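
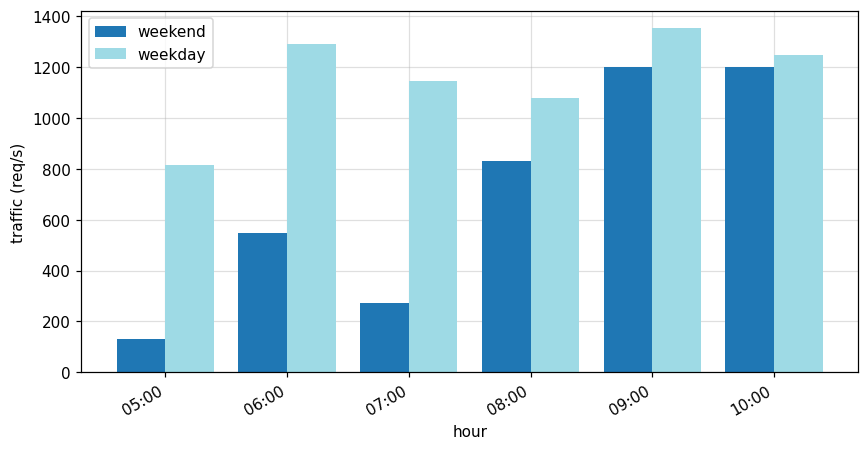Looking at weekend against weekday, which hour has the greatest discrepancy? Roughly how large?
07:00: weekend ≈ 200, weekday ≈ 1200 → gap ≈ 1000. Next-largest (06:00) is only ≈ 600.

07:00, ≈ 1000 req/s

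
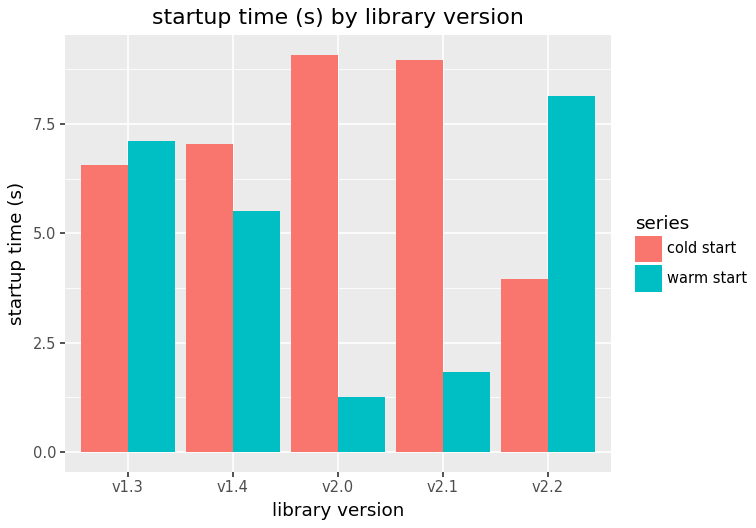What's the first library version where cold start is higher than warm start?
v1.3: cold start ≈ 7 vs warm start ≈ 7 (not yet); v1.4: cold start ≈ 7 vs warm start ≈ 6 (first crossover).

v1.4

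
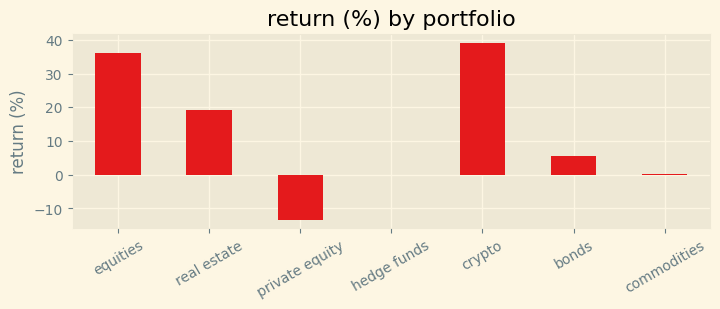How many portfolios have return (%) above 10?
3

Above 10: equities, real estate, crypto.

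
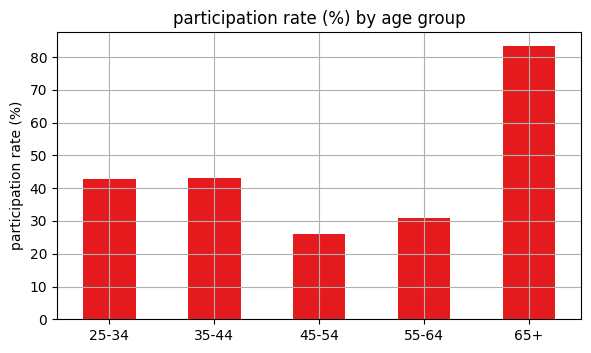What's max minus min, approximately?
Max 65+ ≈ 80, min 45-54 ≈ 30; range ≈ 50.

≈ 50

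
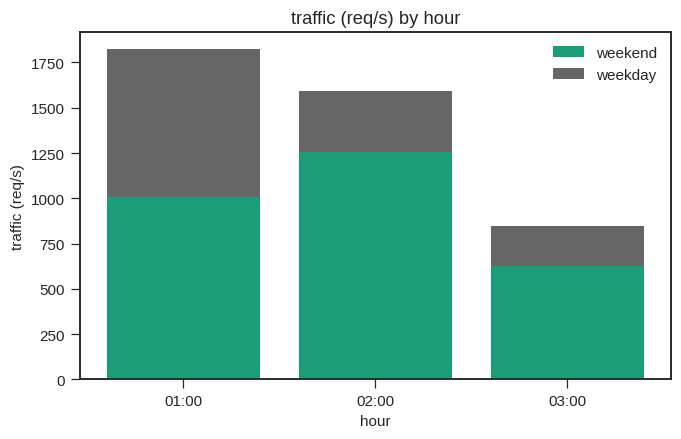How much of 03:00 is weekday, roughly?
weekday top ≈ 800, bottom ≈ 600; segment ≈ 200.

≈ 200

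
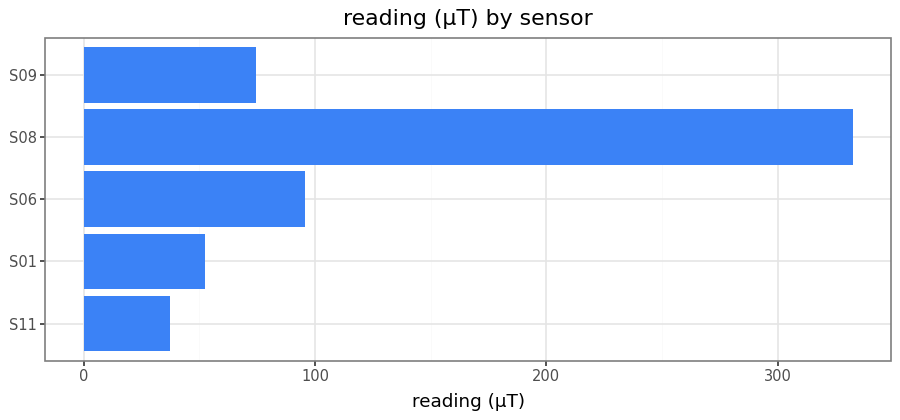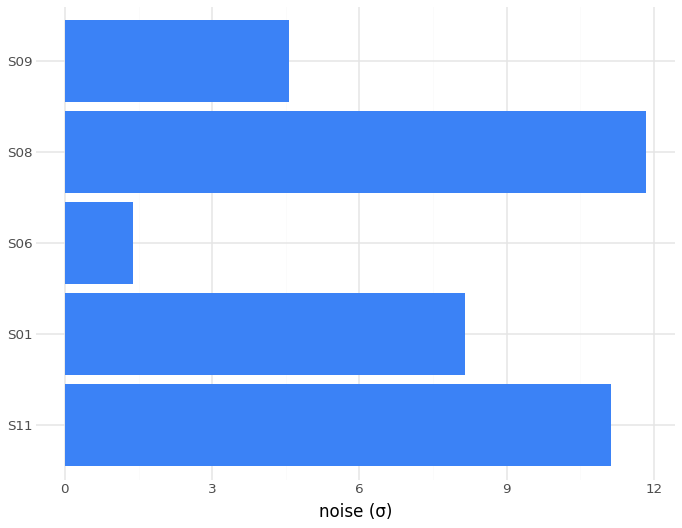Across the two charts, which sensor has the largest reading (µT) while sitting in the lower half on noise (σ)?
S06

Chart 2 median noise (σ) ≈ 8; below-median sensors: S06, S09. Among those, S06 has the highest reading (µT) (≈ 100).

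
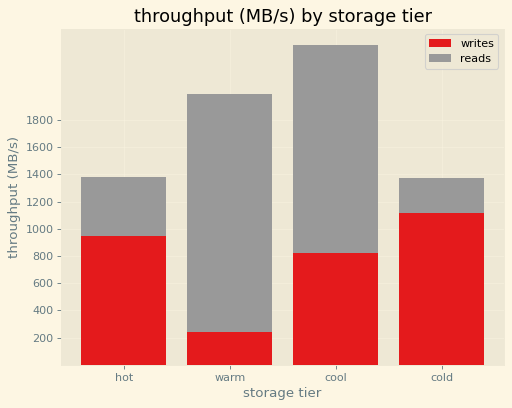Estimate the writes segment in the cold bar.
writes top ≈ 1200, bottom ≈ 0; segment ≈ 1200.

≈ 1200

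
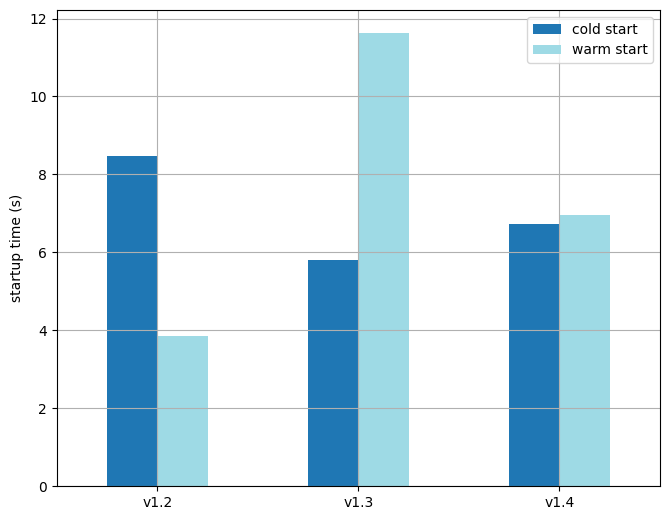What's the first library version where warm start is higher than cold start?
v1.2: warm start ≈ 4 vs cold start ≈ 8 (not yet); v1.3: warm start ≈ 12 vs cold start ≈ 6 (first crossover).

v1.3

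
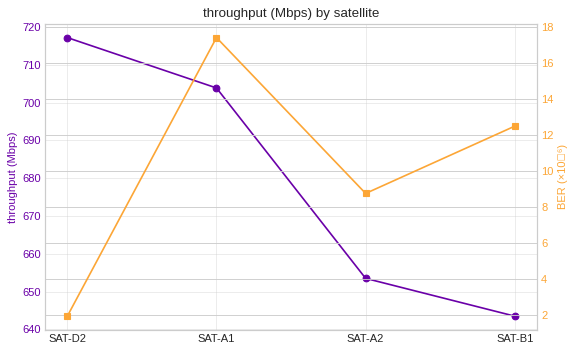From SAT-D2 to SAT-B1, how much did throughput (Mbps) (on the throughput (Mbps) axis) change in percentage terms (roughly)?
≈ -11.1%

SAT-D2 ≈ 720, SAT-B1 ≈ 640; (640 − 720) / 720 ≈ -11.1%.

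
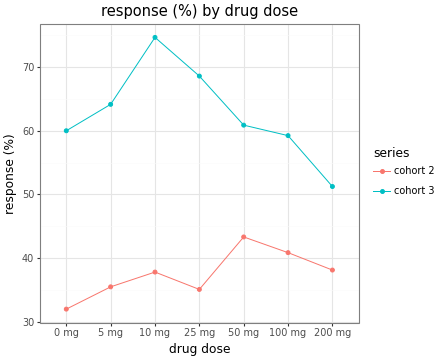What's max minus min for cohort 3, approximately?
Max 10 mg ≈ 75, min 200 mg ≈ 50; range ≈ 25.

≈ 25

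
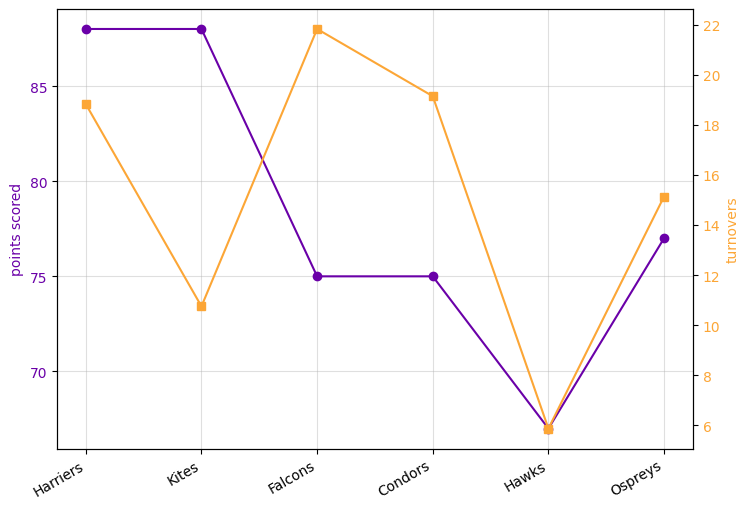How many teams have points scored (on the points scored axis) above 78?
Above 78: Harriers, Kites.

2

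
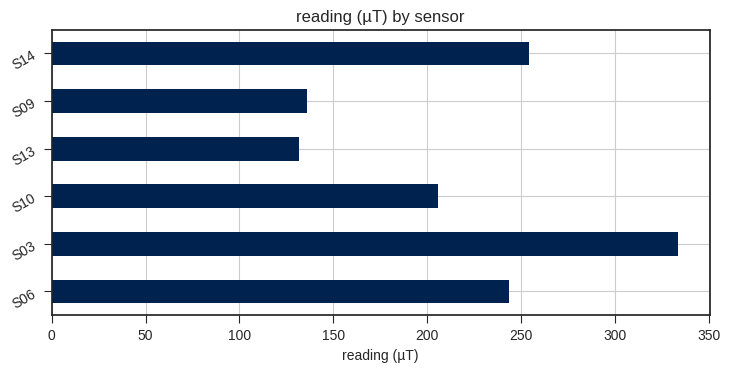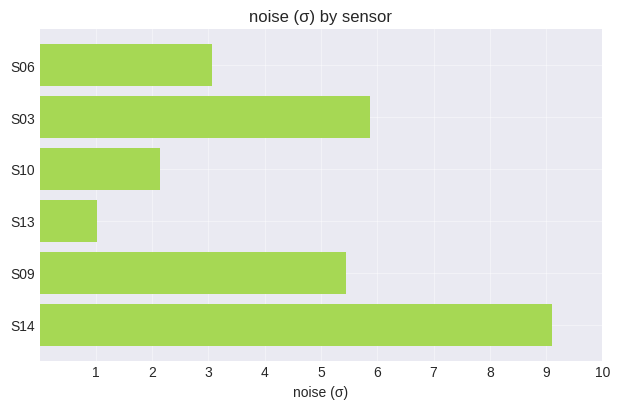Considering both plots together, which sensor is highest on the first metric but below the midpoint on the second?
Chart 2 median noise (σ) ≈ 4; below-median sensors: S06, S10, S13. Among those, S06 has the highest reading (µT) (≈ 250).

S06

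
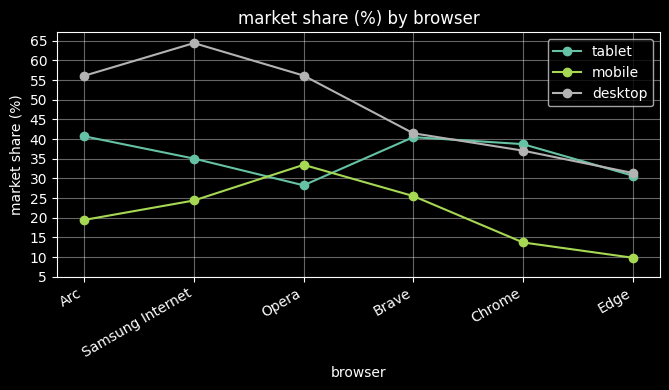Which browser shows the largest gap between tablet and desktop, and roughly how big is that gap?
Samsung Internet: tablet ≈ 35, desktop ≈ 65 → gap ≈ 30. Next-largest (Opera) is only ≈ 25.

Samsung Internet, ≈ 30 %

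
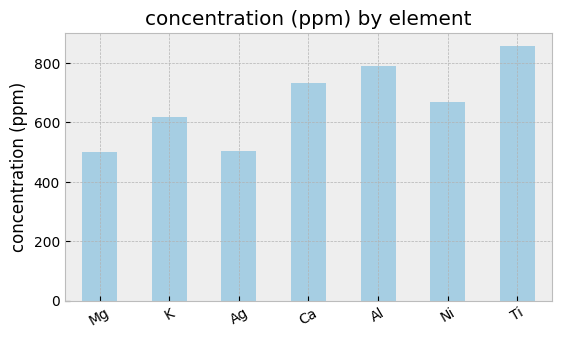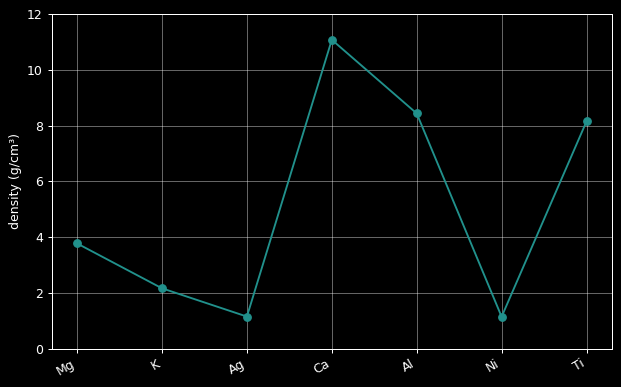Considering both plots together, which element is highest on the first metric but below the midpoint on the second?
Chart 2 median density (g/cm³) ≈ 4; below-median elements: K, Ag, Ni. Among those, Ni has the highest concentration (ppm) (≈ 700).

Ni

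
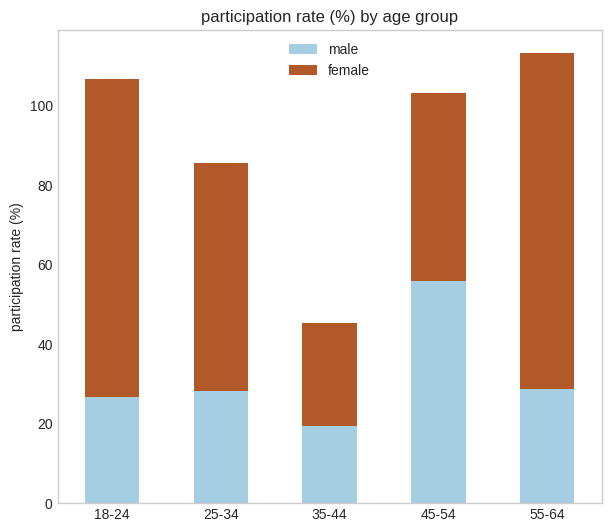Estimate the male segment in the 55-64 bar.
≈ 30

male top ≈ 30, bottom ≈ 0; segment ≈ 30.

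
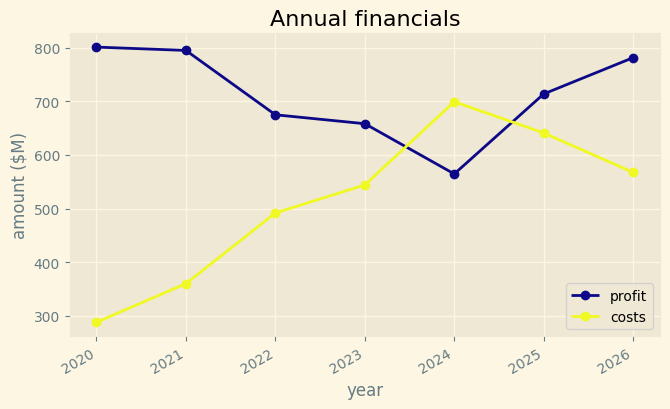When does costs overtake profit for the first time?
2023: costs ≈ 550 vs profit ≈ 650 (not yet); 2024: costs ≈ 700 vs profit ≈ 550 (first crossover).

2024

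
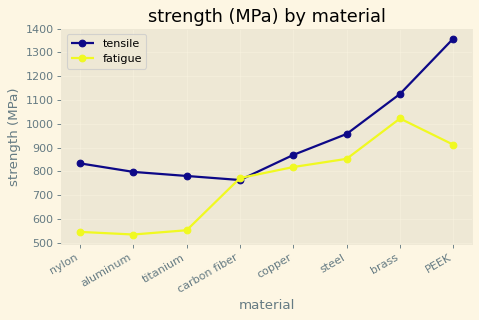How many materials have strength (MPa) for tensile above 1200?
Above 1200: PEEK.

1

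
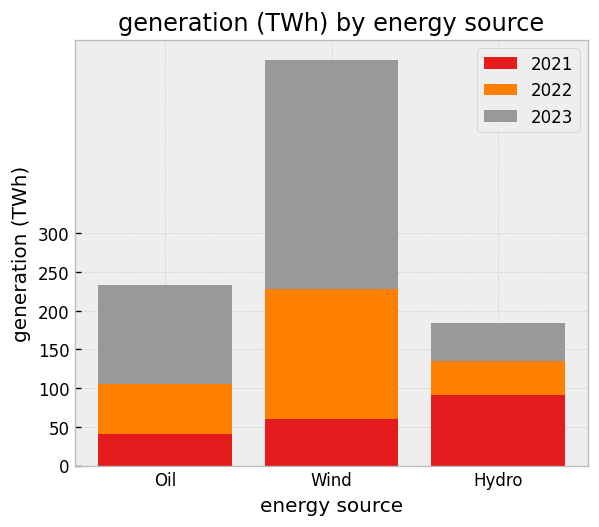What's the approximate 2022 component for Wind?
2022 top ≈ 250, bottom ≈ 50; segment ≈ 200.

≈ 200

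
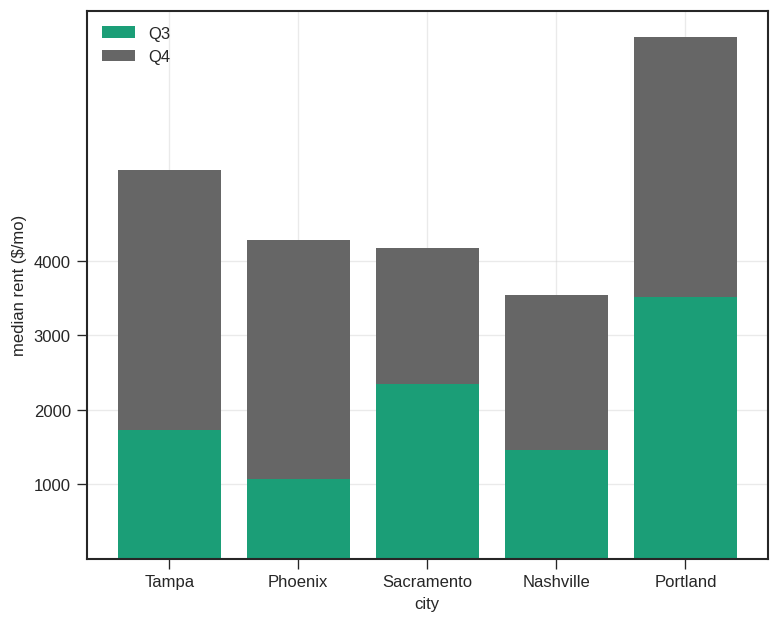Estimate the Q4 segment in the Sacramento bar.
≈ 2000

Q4 top ≈ 4000, bottom ≈ 2000; segment ≈ 2000.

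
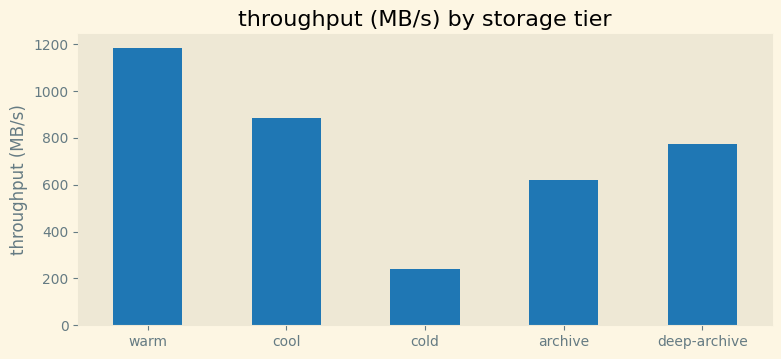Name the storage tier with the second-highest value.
Top 3: warm ≈ 1200, cool ≈ 900, deep-archive ≈ 800.

cool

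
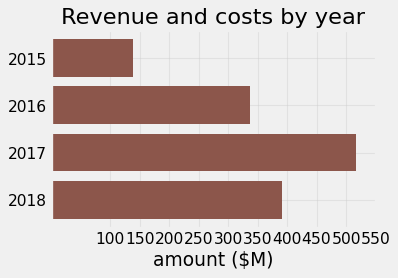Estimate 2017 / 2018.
≈ 1.25×

2017 ≈ 500, 2018 ≈ 400; 500/400 ≈ 1.25.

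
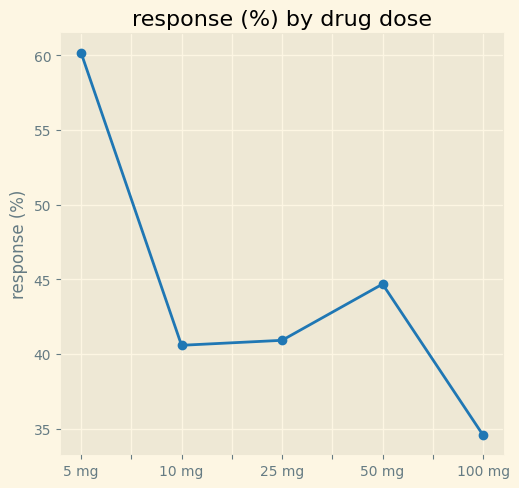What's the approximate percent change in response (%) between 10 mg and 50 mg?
10 mg ≈ 40, 50 mg ≈ 45; (45 − 40) / 40 ≈ +12.5%.

≈ +12.5%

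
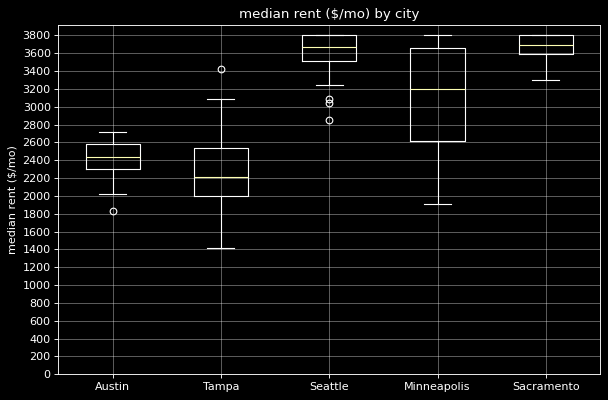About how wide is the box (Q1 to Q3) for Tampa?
≈ 600

Q3 ≈ 2600, Q1 ≈ 2000; IQR ≈ 600.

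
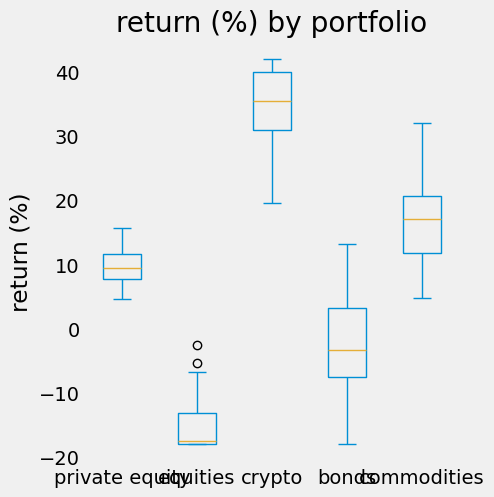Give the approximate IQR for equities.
Q3 ≈ -15, Q1 ≈ -20; IQR ≈ 5.

≈ 5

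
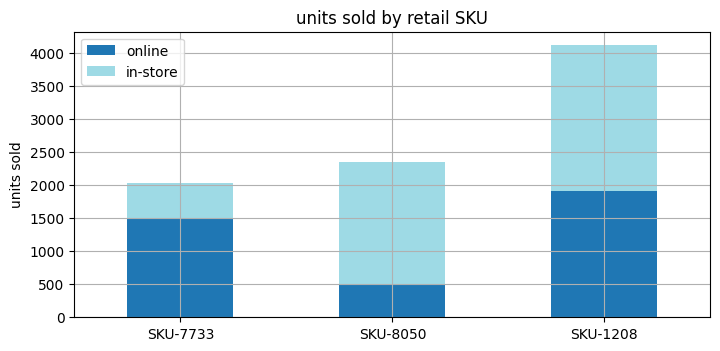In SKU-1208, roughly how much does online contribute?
≈ 2000

online top ≈ 2000, bottom ≈ 0; segment ≈ 2000.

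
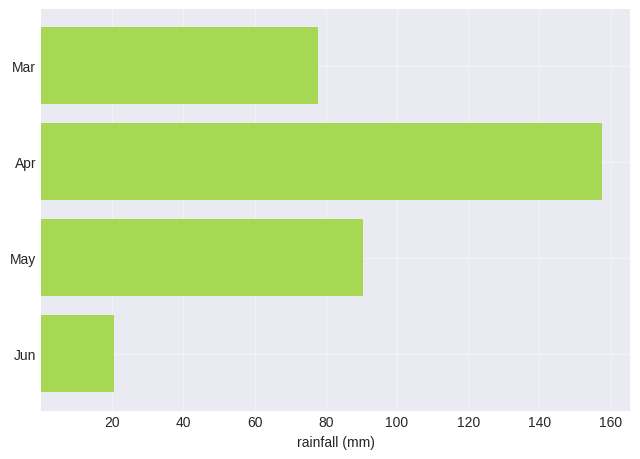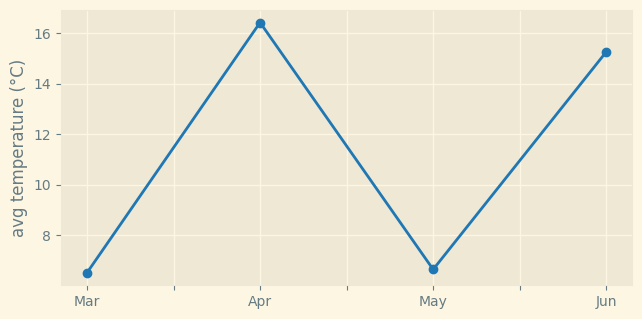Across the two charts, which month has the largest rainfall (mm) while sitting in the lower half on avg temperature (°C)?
Chart 2 median avg temperature (°C) ≈ 10; below-median months: Mar, May. Among those, May has the highest rainfall (mm) (≈ 100).

May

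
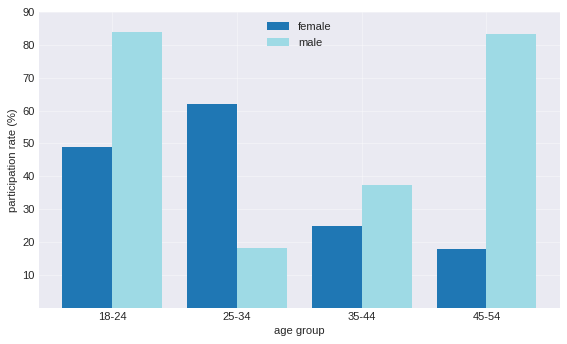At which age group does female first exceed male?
25-34

18-24: female ≈ 50 vs male ≈ 80 (not yet); 25-34: female ≈ 60 vs male ≈ 20 (first crossover).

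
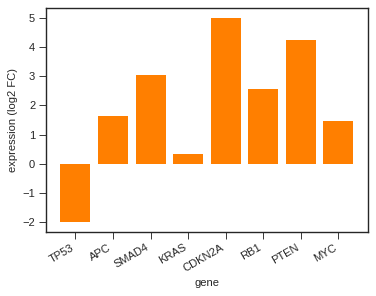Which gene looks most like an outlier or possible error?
TP53 ≈ -2; the rest sit between ≈ 0 and ≈ 5.

TP53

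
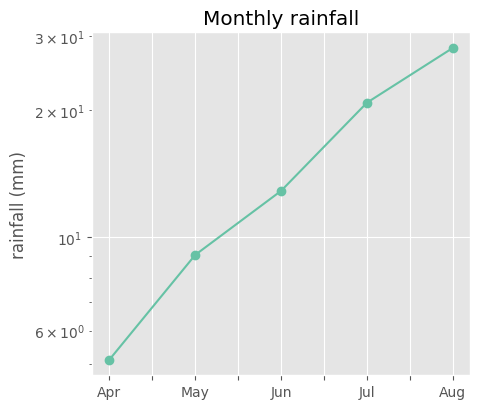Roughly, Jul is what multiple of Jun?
Jul ≈ 20, Jun ≈ 12; 20/12 ≈ 1.67.

≈ 1.67×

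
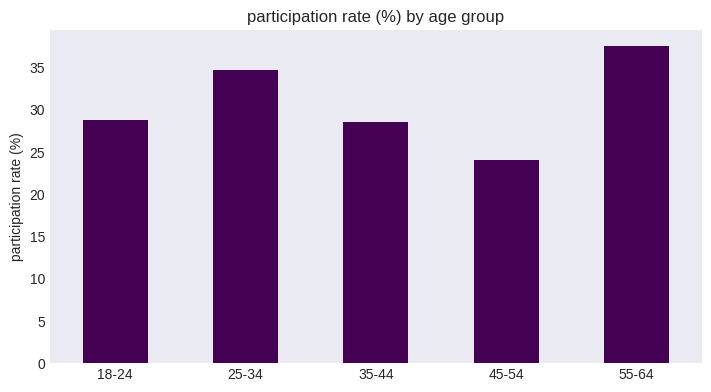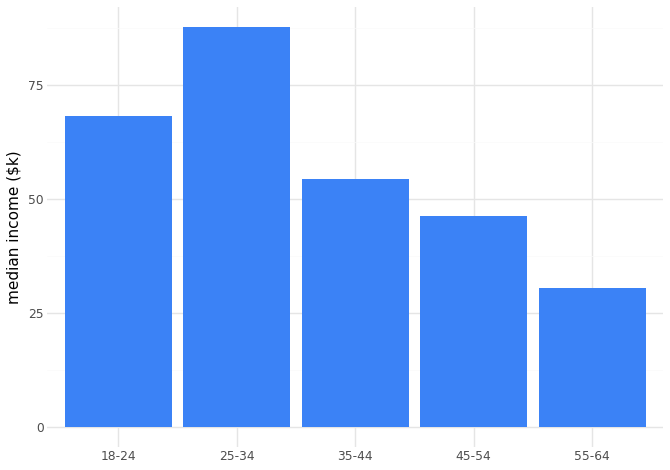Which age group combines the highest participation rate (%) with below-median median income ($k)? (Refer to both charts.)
Chart 2 median median income ($k) ≈ 50; below-median age groups: 45-54, 55-64. Among those, 55-64 has the highest participation rate (%) (≈ 40).

55-64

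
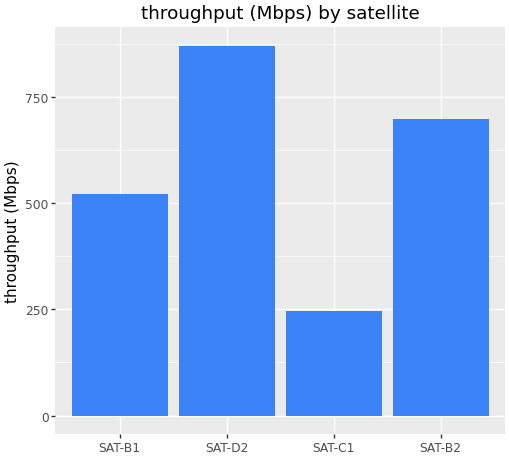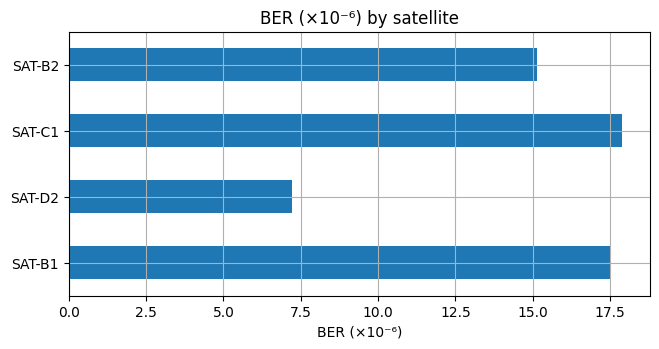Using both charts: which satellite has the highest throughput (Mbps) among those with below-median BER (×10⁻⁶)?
SAT-D2

Chart 2 median BER (×10⁻⁶) ≈ 16; below-median satellites: SAT-D2, SAT-B2. Among those, SAT-D2 has the highest throughput (Mbps) (≈ 900).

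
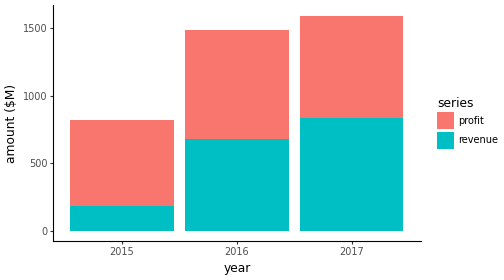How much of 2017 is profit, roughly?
≈ 800

profit top ≈ 1600, bottom ≈ 800; segment ≈ 800.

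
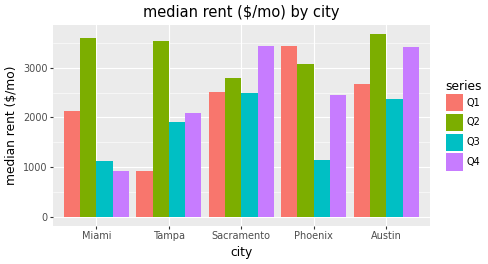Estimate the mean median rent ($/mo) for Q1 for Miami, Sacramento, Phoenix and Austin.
(2000 + 2500 + 3500 + 2500) / 4 ≈ 2625.

≈ 2625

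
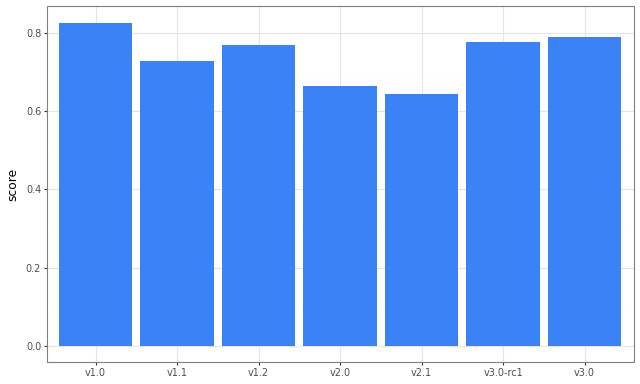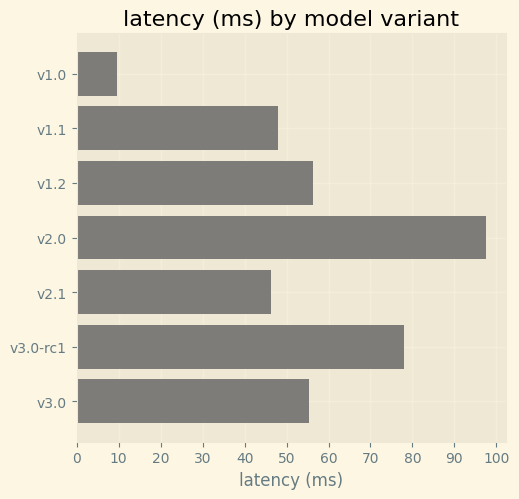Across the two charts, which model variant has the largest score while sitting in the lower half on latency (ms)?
Chart 2 median latency (ms) ≈ 60; below-median model variants: v1.0, v1.1, v2.1. Among those, v1.0 has the highest score (≈ 0.8).

v1.0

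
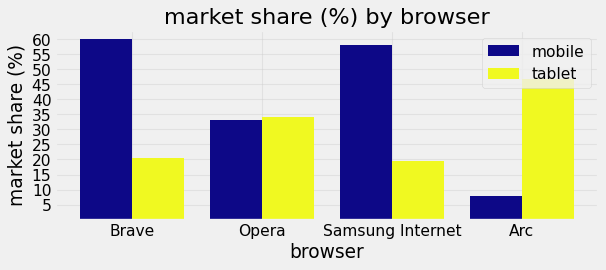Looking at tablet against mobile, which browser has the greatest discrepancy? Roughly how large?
Brave: tablet ≈ 20, mobile ≈ 60 → gap ≈ 40. Next-largest (Arc) is only ≈ 35.

Brave, ≈ 40 %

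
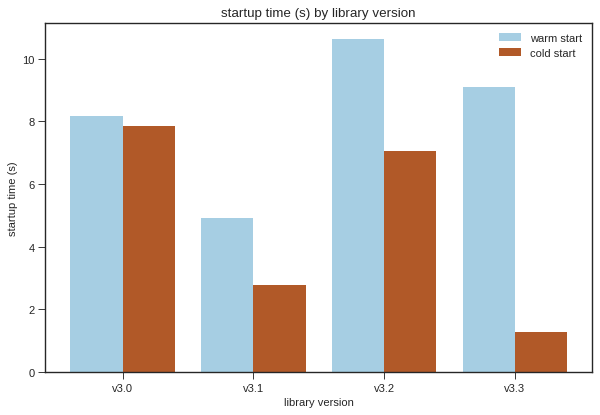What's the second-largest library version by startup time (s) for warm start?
v3.3

Top 3 for warm start: v3.2 ≈ 11, v3.3 ≈ 9, v3.0 ≈ 8.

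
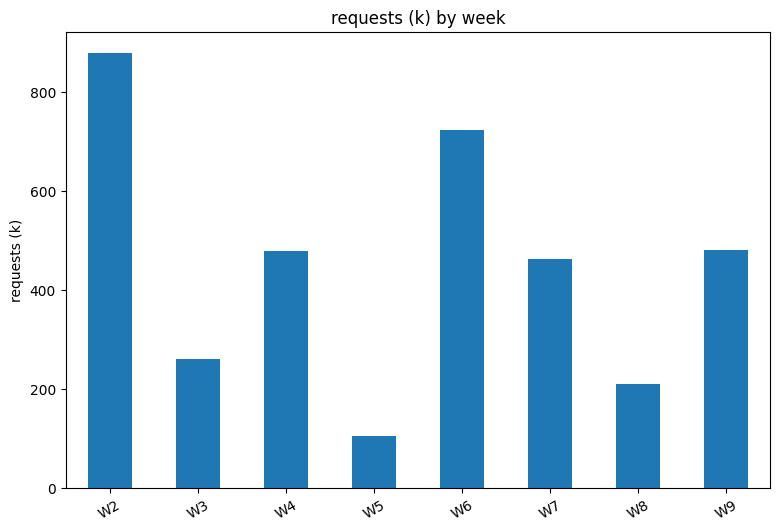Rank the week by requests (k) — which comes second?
Top 3: W2 ≈ 900, W6 ≈ 700, W9 ≈ 500.

W6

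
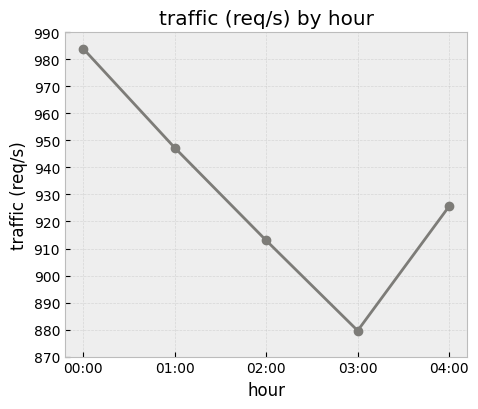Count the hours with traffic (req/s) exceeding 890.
Above 890: 00:00, 01:00, 02:00, 04:00.

4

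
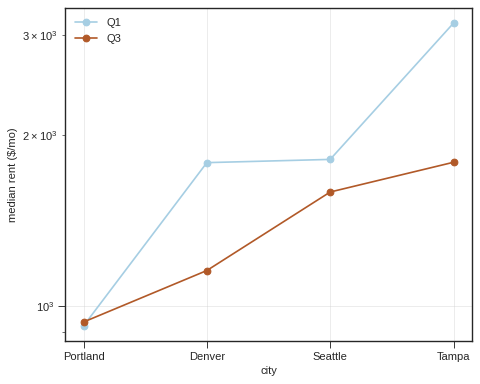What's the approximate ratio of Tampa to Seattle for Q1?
≈ 1.78×

Tampa ≈ 3200, Seattle ≈ 1800; 3200/1800 ≈ 1.78.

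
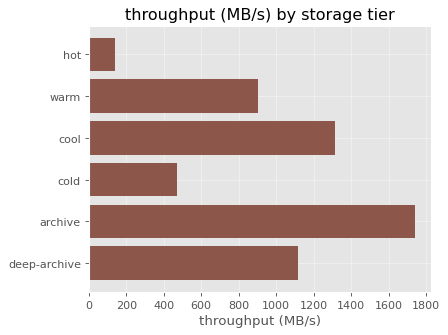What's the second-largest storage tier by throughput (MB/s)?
Top 3: archive ≈ 1800, cool ≈ 1400, deep-archive ≈ 1200.

cool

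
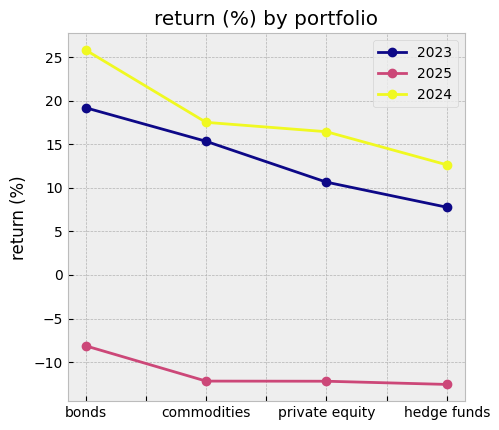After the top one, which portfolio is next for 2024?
commodities

Top 3 for 2024: bonds ≈ 25, commodities ≈ 20, private equity ≈ 15.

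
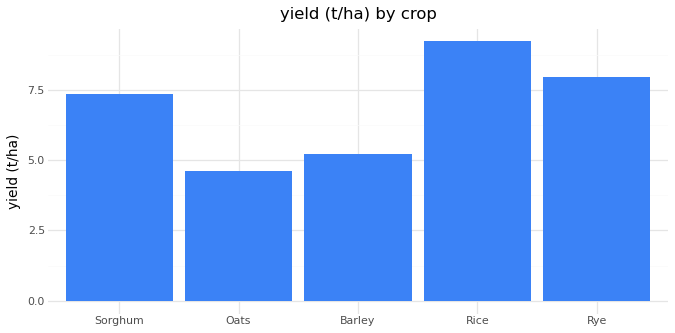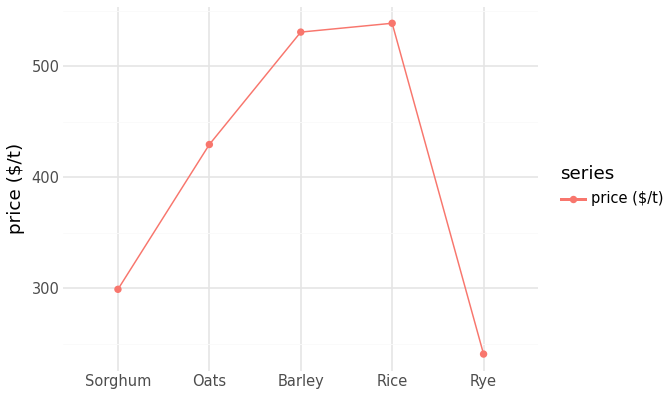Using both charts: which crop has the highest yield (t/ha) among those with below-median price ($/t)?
Rye

Chart 2 median price ($/t) ≈ 450; below-median crops: Sorghum, Rye. Among those, Rye has the highest yield (t/ha) (≈ 8).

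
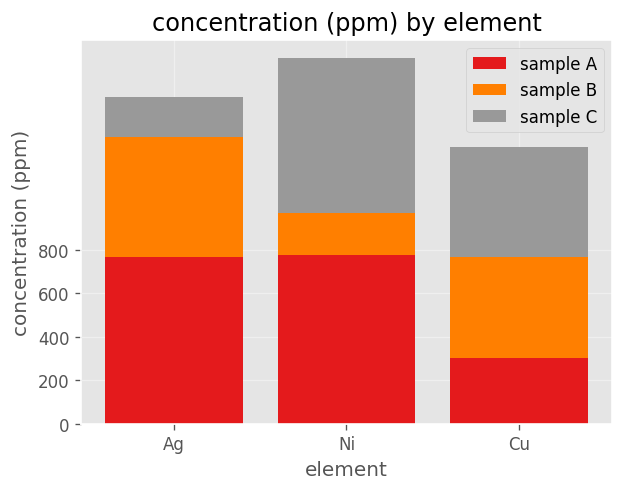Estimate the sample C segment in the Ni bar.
≈ 600

sample C top ≈ 1600, bottom ≈ 1000; segment ≈ 600.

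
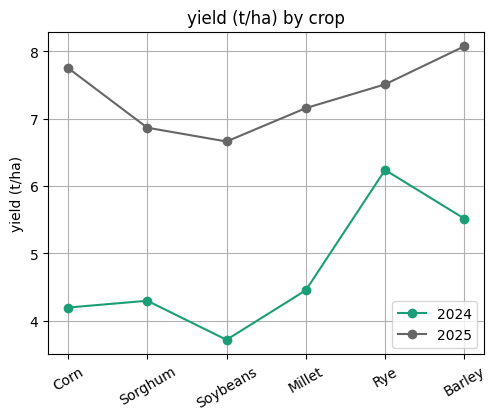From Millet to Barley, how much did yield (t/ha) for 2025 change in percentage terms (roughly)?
Millet ≈ 7.0, Barley ≈ 8.0; (8.0 − 7.0) / 7.0 ≈ +14.3%.

≈ +14.3%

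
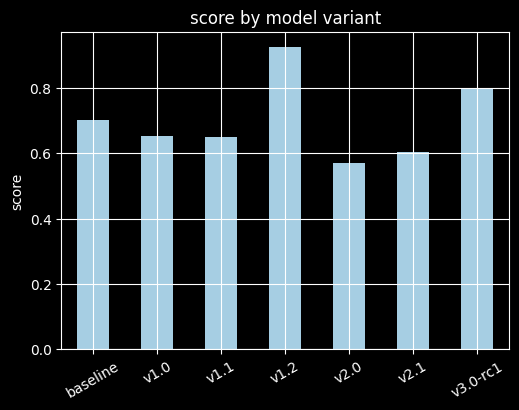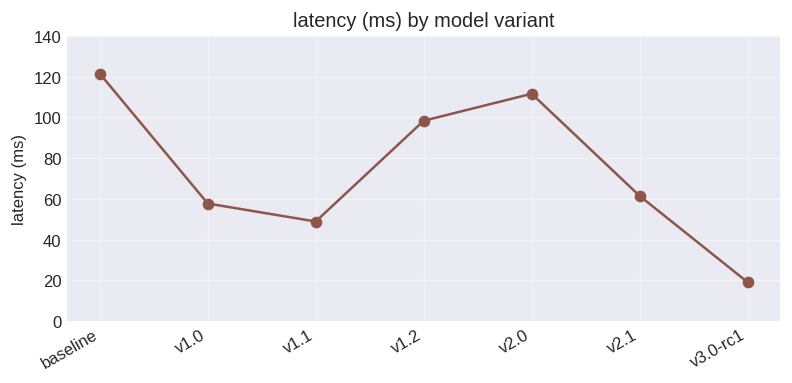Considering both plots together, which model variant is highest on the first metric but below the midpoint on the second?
Chart 2 median latency (ms) ≈ 60; below-median model variants: v1.0, v1.1, v3.0-rc1. Among those, v3.0-rc1 has the highest score (≈ 0.8).

v3.0-rc1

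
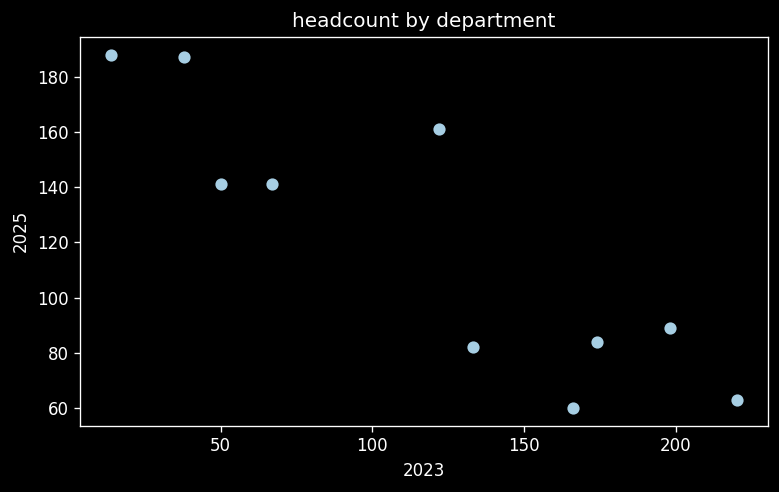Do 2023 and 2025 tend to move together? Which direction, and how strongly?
negative, strong

Points are negatively correlated; strong (|r| ≈ 0.9).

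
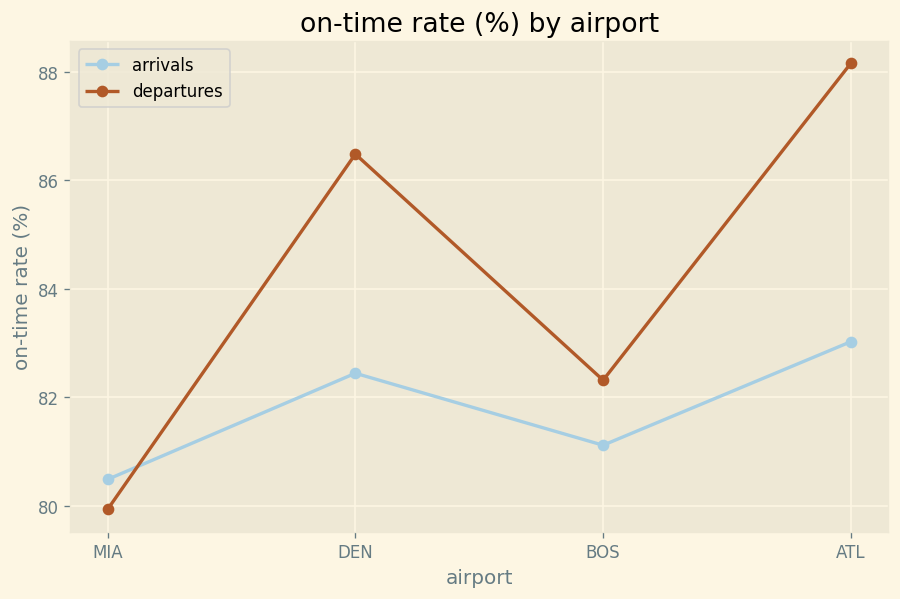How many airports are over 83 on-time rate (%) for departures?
Above 83: DEN, ATL.

2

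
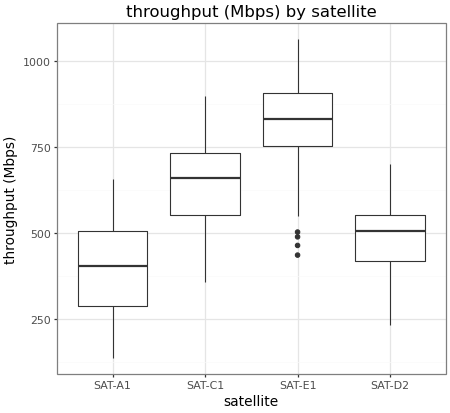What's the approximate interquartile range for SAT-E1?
Q3 ≈ 900, Q1 ≈ 750; IQR ≈ 150.

≈ 150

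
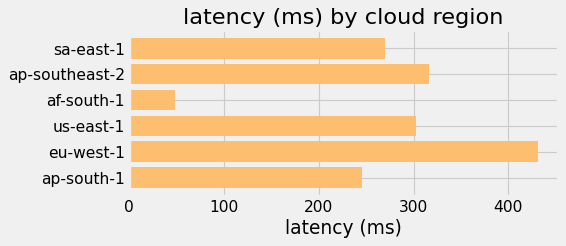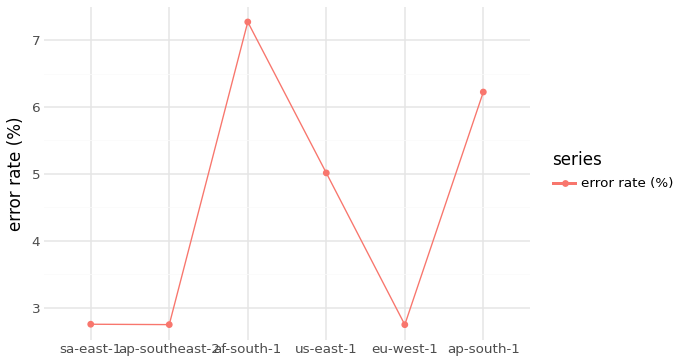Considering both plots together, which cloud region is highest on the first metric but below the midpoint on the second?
eu-west-1

Chart 2 median error rate (%) ≈ 4; below-median cloud regions: sa-east-1, ap-southeast-2, eu-west-1. Among those, eu-west-1 has the highest latency (ms) (≈ 450).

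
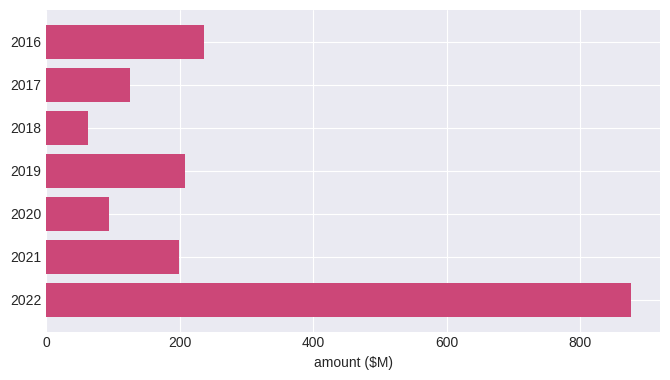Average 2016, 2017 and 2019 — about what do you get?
(200 + 100 + 200) / 3 ≈ 167.

≈ 167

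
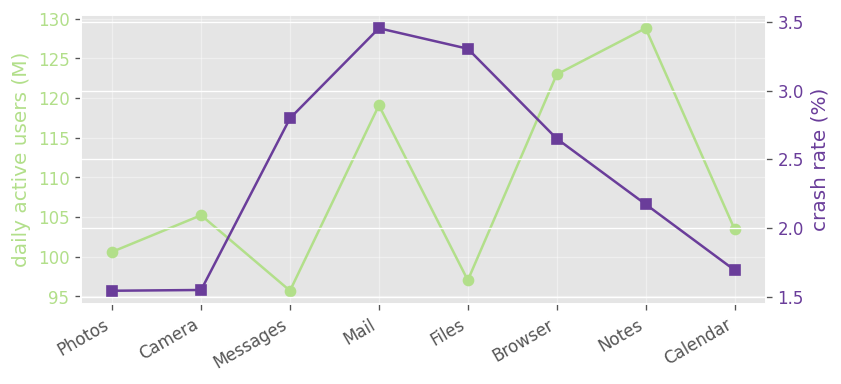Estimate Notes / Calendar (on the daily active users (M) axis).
Notes ≈ 130, Calendar ≈ 105; 130/105 ≈ 1.24.

≈ 1.24×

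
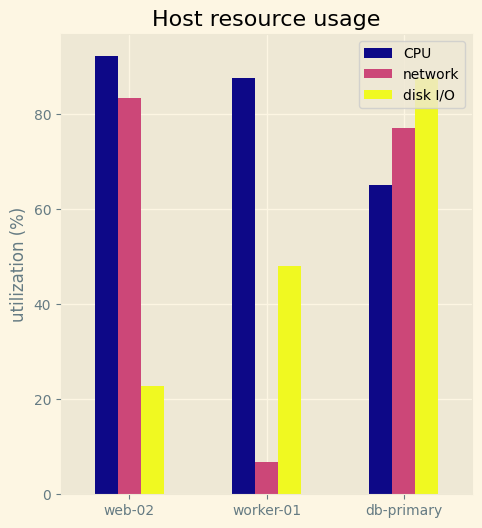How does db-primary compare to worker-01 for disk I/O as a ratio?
≈ 1.8×

db-primary ≈ 90, worker-01 ≈ 50; 90/50 ≈ 1.8.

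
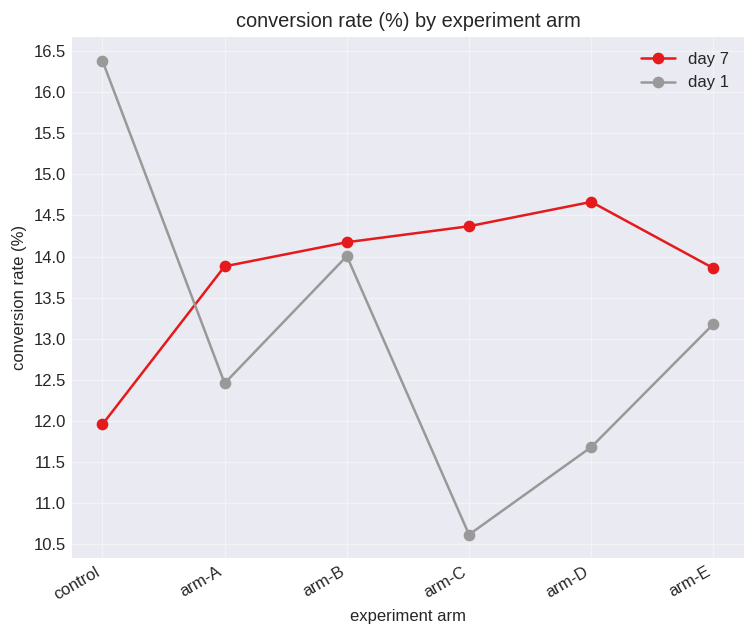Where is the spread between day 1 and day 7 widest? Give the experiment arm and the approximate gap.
control, ≈ 4.5 %

control: day 1 ≈ 16.5, day 7 ≈ 12.0 → gap ≈ 4.5. Next-largest (arm-C) is only ≈ 4.0.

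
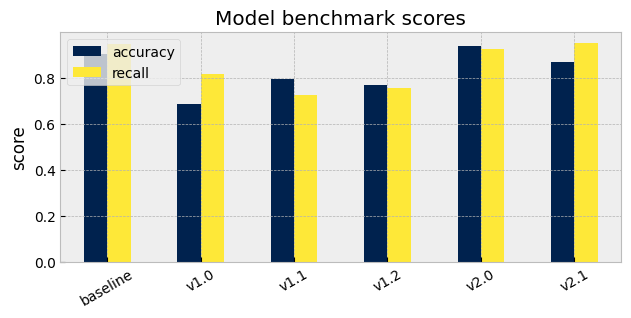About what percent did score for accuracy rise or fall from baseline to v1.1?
≈ -11.1%

baseline ≈ 0.9, v1.1 ≈ 0.8; (0.8 − 0.9) / 0.9 ≈ -11.1%.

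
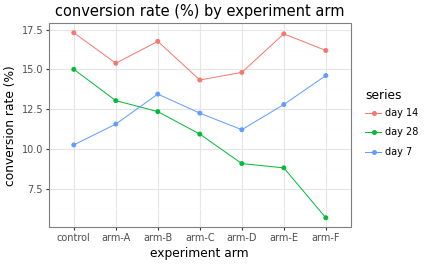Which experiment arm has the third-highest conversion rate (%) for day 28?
Top 4 for day 28: control ≈ 15, arm-A ≈ 13, arm-B ≈ 12, arm-C ≈ 11.

arm-B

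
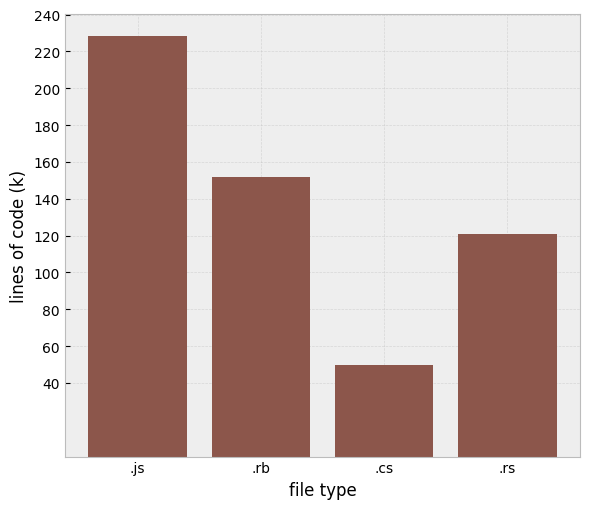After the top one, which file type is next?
.rb

Top 3: .js ≈ 220, .rb ≈ 160, .rs ≈ 120.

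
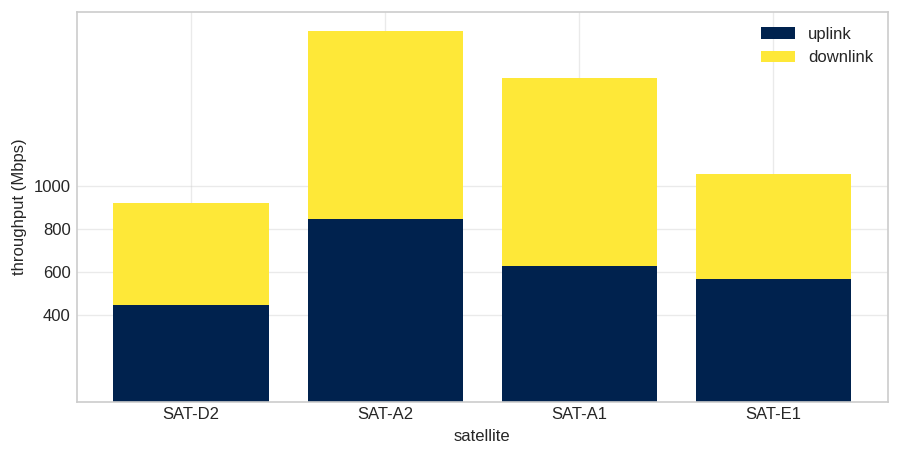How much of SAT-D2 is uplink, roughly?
uplink top ≈ 400, bottom ≈ 0; segment ≈ 400.

≈ 400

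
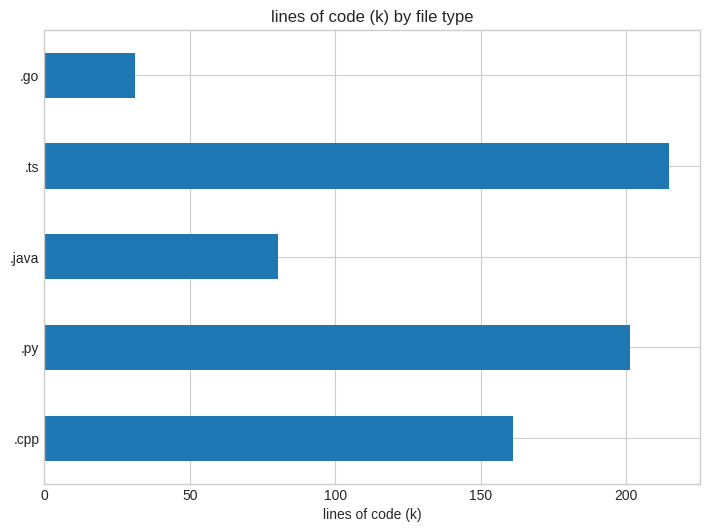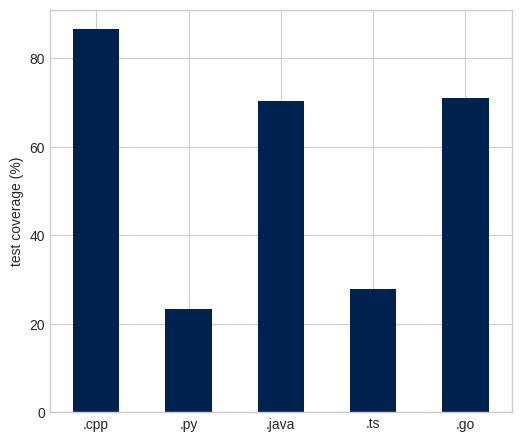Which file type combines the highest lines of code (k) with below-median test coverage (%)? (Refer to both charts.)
.ts

Chart 2 median test coverage (%) ≈ 70; below-median file types: .py, .ts. Among those, .ts has the highest lines of code (k) (≈ 220).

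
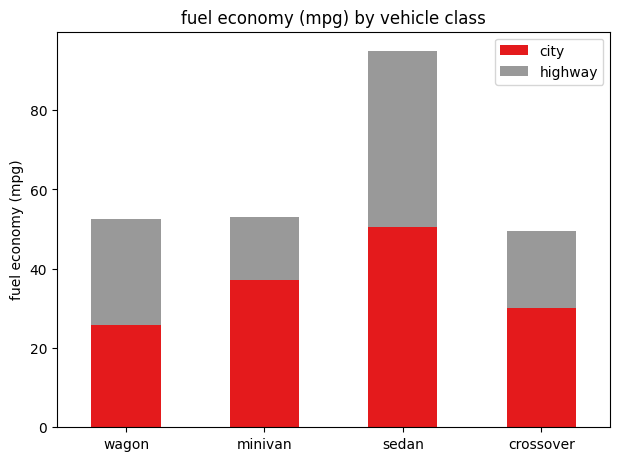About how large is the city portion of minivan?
≈ 40

city top ≈ 40, bottom ≈ 0; segment ≈ 40.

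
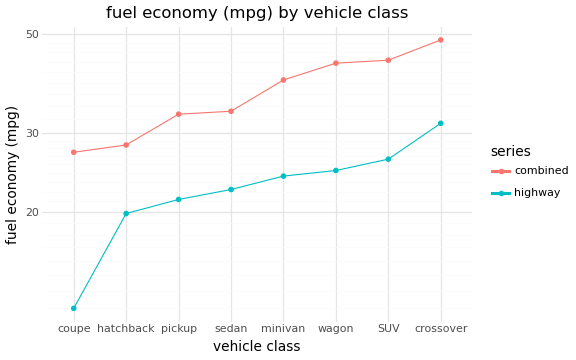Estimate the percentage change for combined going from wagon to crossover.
wagon ≈ 45, crossover ≈ 50; (50 − 45) / 45 ≈ +11.1%.

≈ +11.1%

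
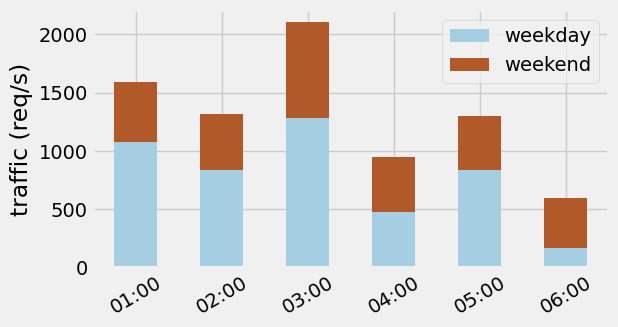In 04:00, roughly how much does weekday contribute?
≈ 400

weekday top ≈ 400, bottom ≈ 0; segment ≈ 400.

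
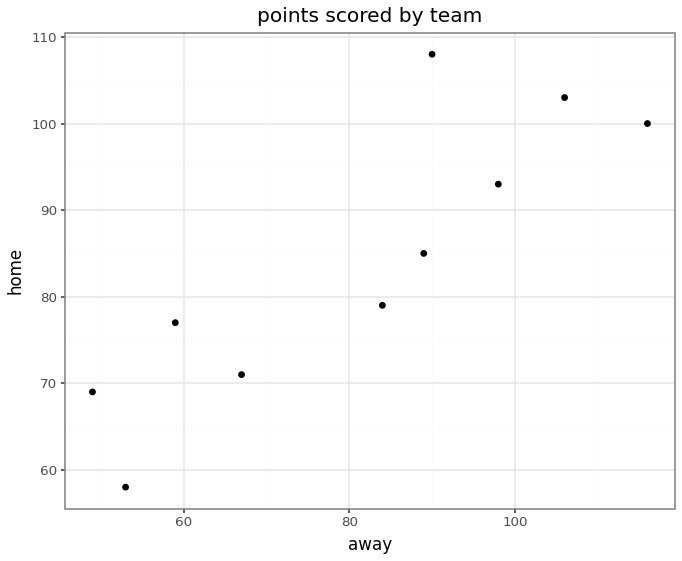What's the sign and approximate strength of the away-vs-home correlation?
positive, strong

Points are positively correlated; strong (|r| ≈ 0.9).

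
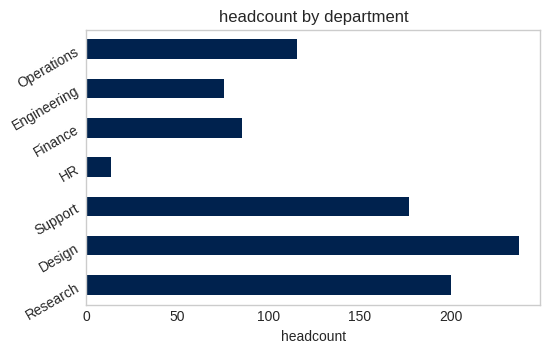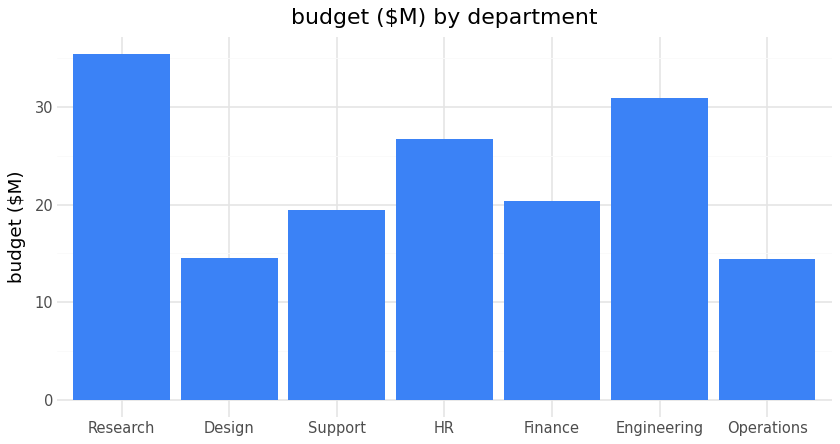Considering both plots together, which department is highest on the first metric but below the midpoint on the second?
Chart 2 median budget ($M) ≈ 20; below-median departments: Design, Support, Operations. Among those, Design has the highest headcount (≈ 225).

Design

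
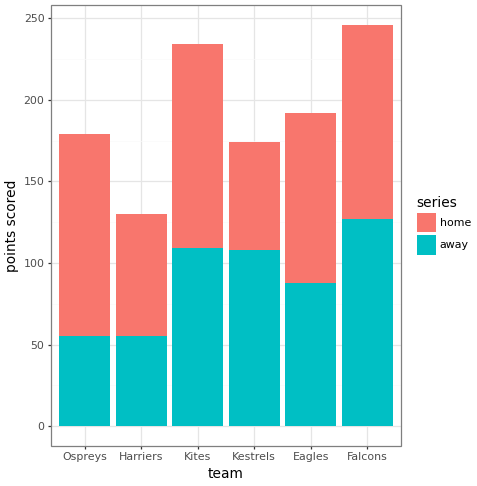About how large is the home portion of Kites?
home top ≈ 225, bottom ≈ 100; segment ≈ 125.

≈ 125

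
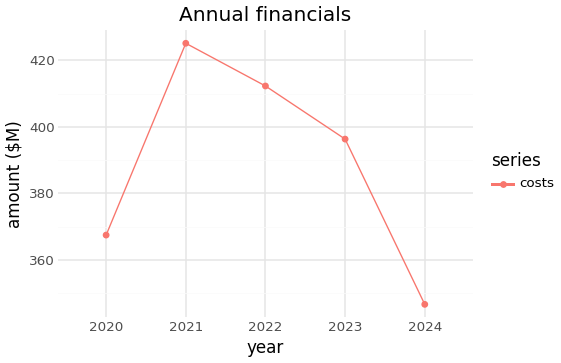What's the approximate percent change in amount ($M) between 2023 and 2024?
≈ -12.5%

2023 ≈ 400, 2024 ≈ 350; (350 − 400) / 400 ≈ -12.5%.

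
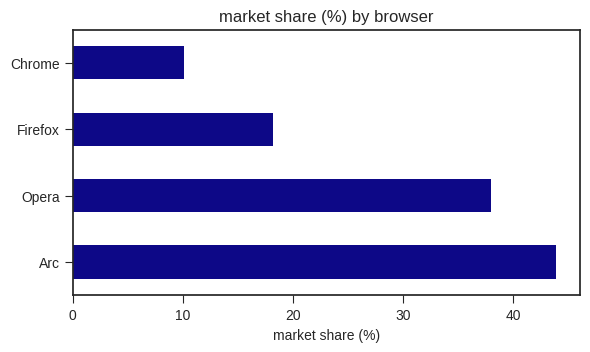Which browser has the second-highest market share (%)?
Top 3: Arc ≈ 45, Opera ≈ 40, Firefox ≈ 20.

Opera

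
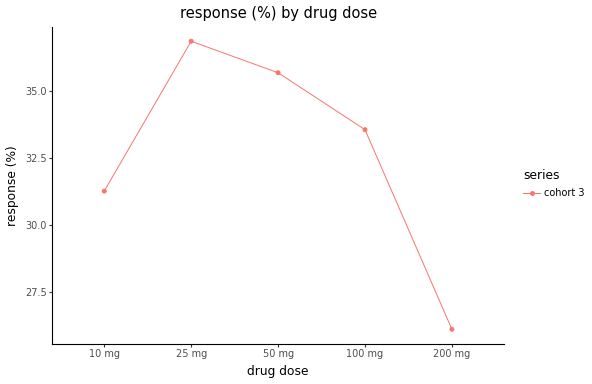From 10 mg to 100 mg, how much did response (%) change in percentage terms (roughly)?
≈ +9.7%

10 mg ≈ 31, 100 mg ≈ 34; (34 − 31) / 31 ≈ +9.7%.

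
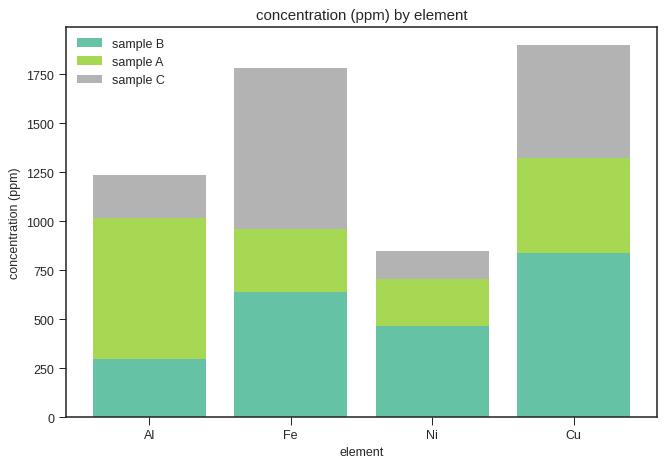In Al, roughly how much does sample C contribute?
sample C top ≈ 1200, bottom ≈ 1000; segment ≈ 200.

≈ 200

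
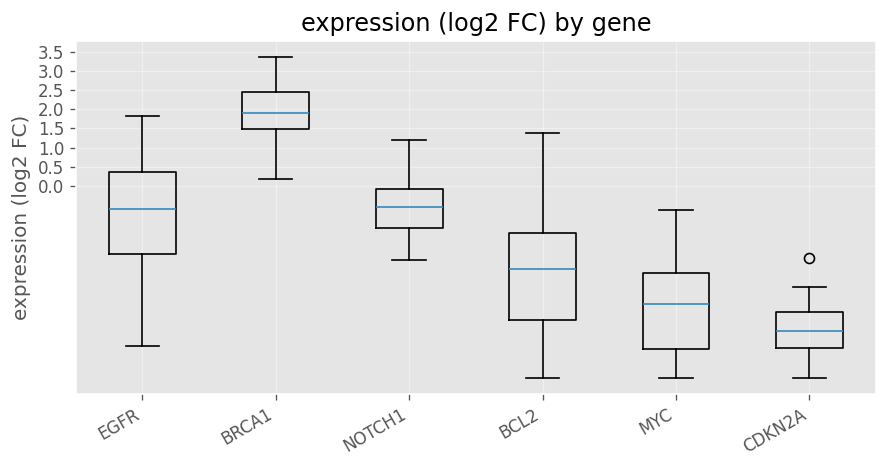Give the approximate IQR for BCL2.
≈ 2.5

Q3 ≈ -1.0, Q1 ≈ -3.5; IQR ≈ 2.5.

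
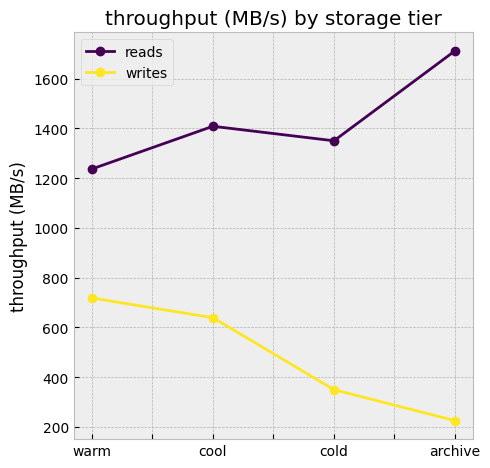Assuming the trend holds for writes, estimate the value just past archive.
≈ 0

Last three: 600, 400, 200 → slope ≈ -200/step → next ≈ 0.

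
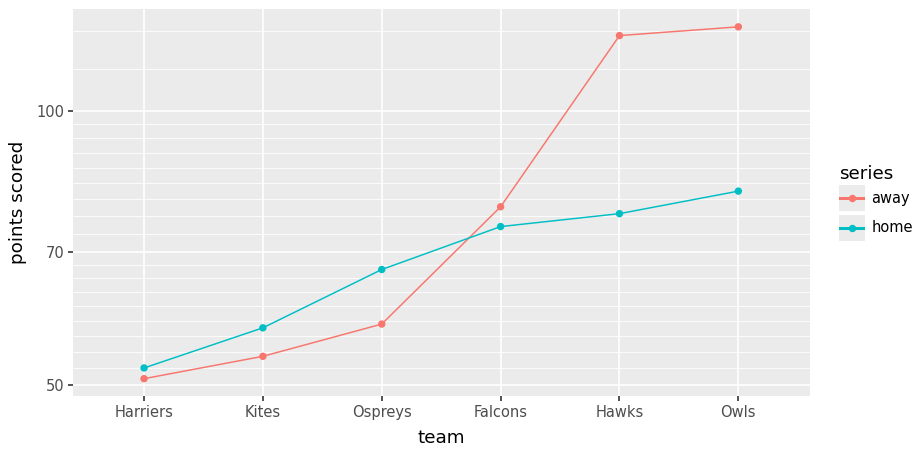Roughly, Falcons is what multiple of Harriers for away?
≈ 1.6×

Falcons ≈ 80, Harriers ≈ 50; 80/50 ≈ 1.6.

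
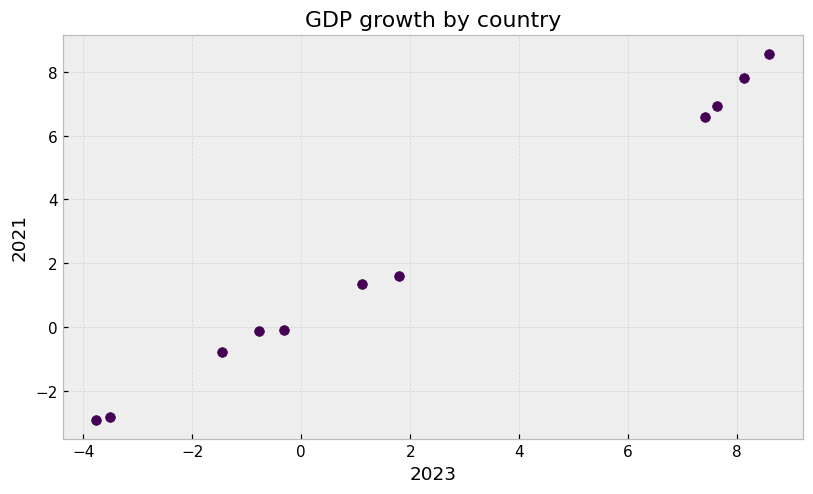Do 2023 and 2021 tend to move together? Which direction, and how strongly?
positive, strong

Points are positively correlated; strong (|r| ≈ 1.0).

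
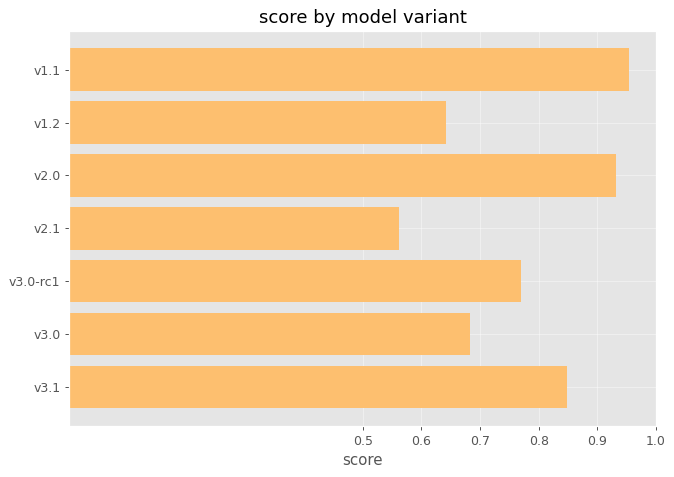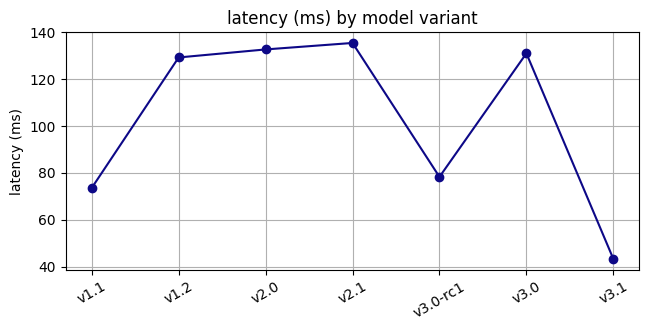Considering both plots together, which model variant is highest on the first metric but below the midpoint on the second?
v1.1

Chart 2 median latency (ms) ≈ 120; below-median model variants: v1.1, v3.0-rc1, v3.1. Among those, v1.1 has the highest score (≈ 1).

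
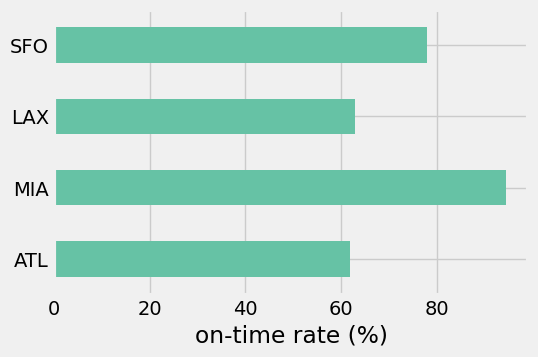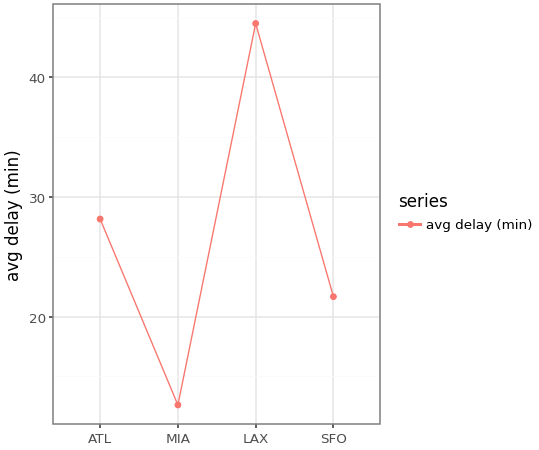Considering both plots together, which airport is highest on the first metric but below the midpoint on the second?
MIA

Chart 2 median avg delay (min) ≈ 25; below-median airports: MIA, SFO. Among those, MIA has the highest on-time rate (%) (≈ 90).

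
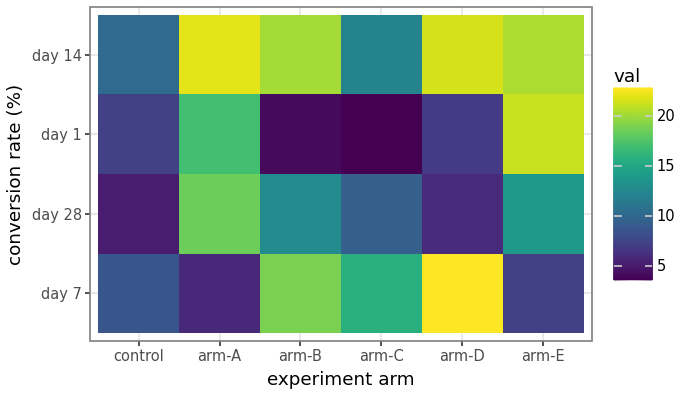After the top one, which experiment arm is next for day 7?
arm-B

Top 3 for day 7: arm-D ≈ 22, arm-B ≈ 20, arm-C ≈ 16.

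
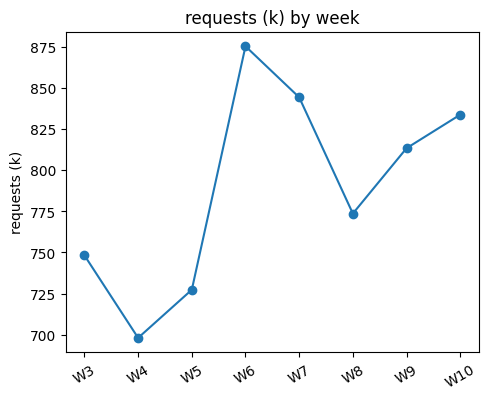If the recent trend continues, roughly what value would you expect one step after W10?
≈ 870

Last three: 780, 820, 840 → slope ≈ 30/step → next ≈ 870.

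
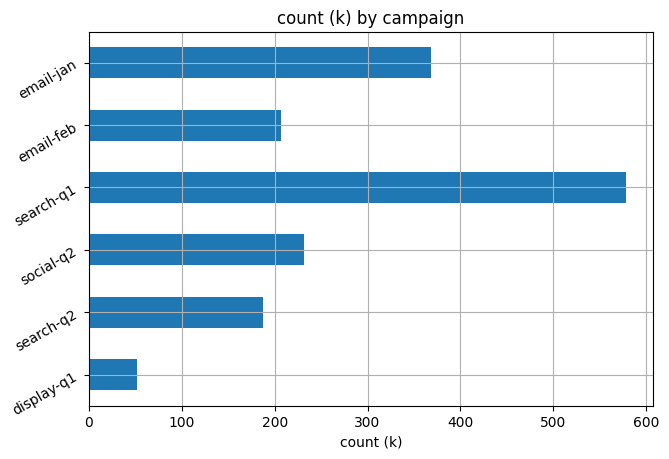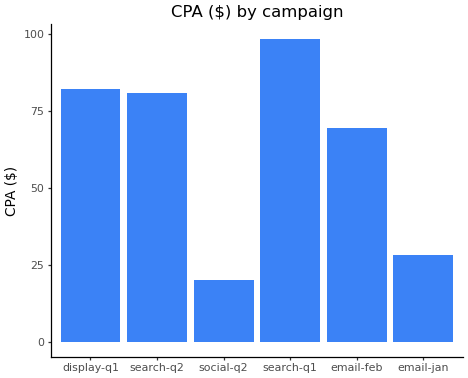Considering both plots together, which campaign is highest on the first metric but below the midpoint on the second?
Chart 2 median CPA ($) ≈ 80; below-median campaigns: social-q2, email-feb, email-jan. Among those, email-jan has the highest count (k) (≈ 400).

email-jan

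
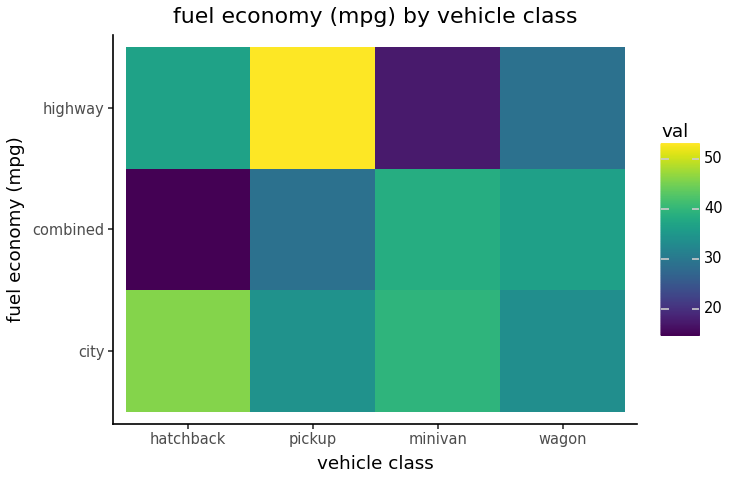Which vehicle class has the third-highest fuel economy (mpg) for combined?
Top 4 for combined: minivan ≈ 40, wagon ≈ 35, pickup ≈ 30, hatchback ≈ 15.

pickup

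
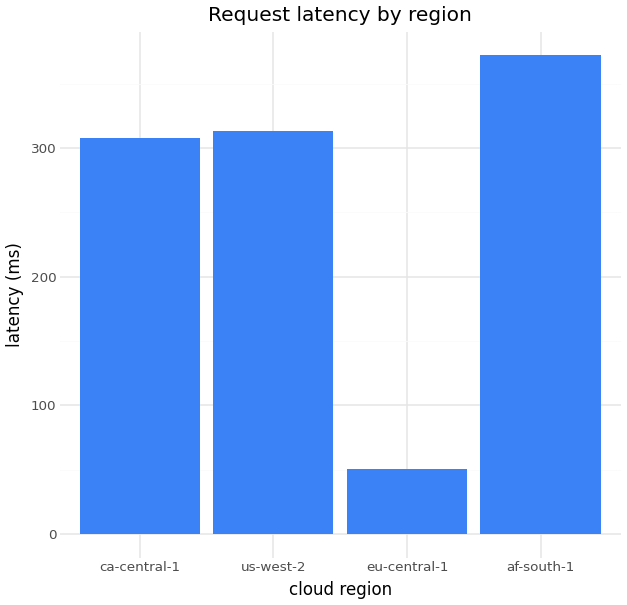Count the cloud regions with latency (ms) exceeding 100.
Above 100: ca-central-1, us-west-2, af-south-1.

3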